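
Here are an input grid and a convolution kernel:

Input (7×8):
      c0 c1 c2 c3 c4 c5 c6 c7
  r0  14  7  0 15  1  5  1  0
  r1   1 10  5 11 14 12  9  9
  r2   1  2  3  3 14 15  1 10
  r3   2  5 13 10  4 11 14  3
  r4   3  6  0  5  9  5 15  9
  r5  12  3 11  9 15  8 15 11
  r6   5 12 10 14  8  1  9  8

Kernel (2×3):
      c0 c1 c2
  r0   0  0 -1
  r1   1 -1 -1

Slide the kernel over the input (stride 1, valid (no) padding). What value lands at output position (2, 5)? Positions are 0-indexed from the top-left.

The receptive field on the input at this output position is [15 1 10 / 11 14 3]. Elementwise product with the kernel and sum: 10·-1 + 11·1 + 14·-1 + 3·-1.

-16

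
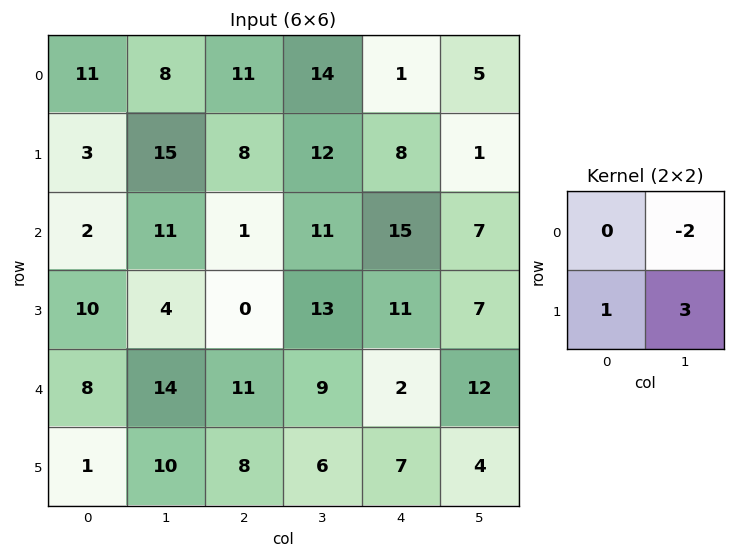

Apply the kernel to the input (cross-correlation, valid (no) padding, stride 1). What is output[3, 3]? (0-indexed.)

The receptive field on the input at this output position is [13 11 / 9 2]. Elementwise product with the kernel and sum: 11·-2 + 9·1 + 2·3.

-7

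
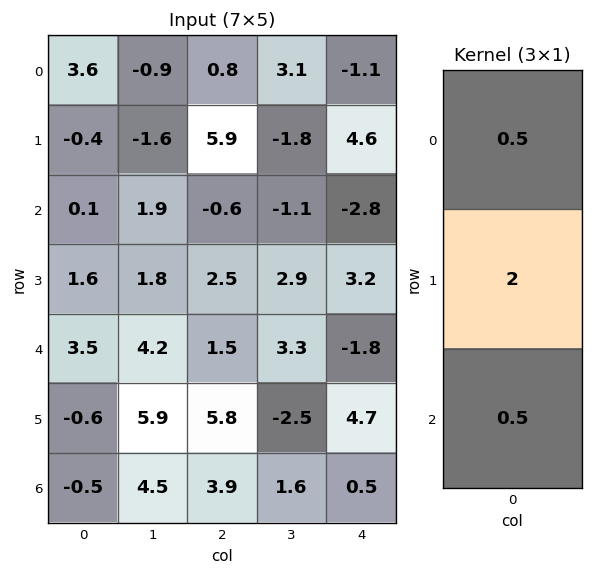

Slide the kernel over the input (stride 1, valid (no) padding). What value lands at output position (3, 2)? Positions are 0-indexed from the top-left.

7.15

The receptive field on the input at this output position is [2.5 / 1.5 / 5.8]. Elementwise product with the kernel and sum: 2.5·0.5 + 1.5·2 + 5.8·0.5.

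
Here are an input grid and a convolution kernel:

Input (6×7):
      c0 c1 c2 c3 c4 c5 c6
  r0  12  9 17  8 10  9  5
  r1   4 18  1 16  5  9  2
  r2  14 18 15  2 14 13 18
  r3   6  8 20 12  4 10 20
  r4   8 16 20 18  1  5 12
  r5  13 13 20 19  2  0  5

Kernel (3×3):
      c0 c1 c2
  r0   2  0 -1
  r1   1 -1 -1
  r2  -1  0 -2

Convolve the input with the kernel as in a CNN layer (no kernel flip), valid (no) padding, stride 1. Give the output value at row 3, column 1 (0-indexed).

-69

The receptive field on the input at this output position is [8 20 12 / 16 20 18 / 13 20 19]. Elementwise product with the kernel and sum: 8·2 + 12·-1 + 16·1 + 20·-1 + 18·-1 + 13·-1 + 19·-2.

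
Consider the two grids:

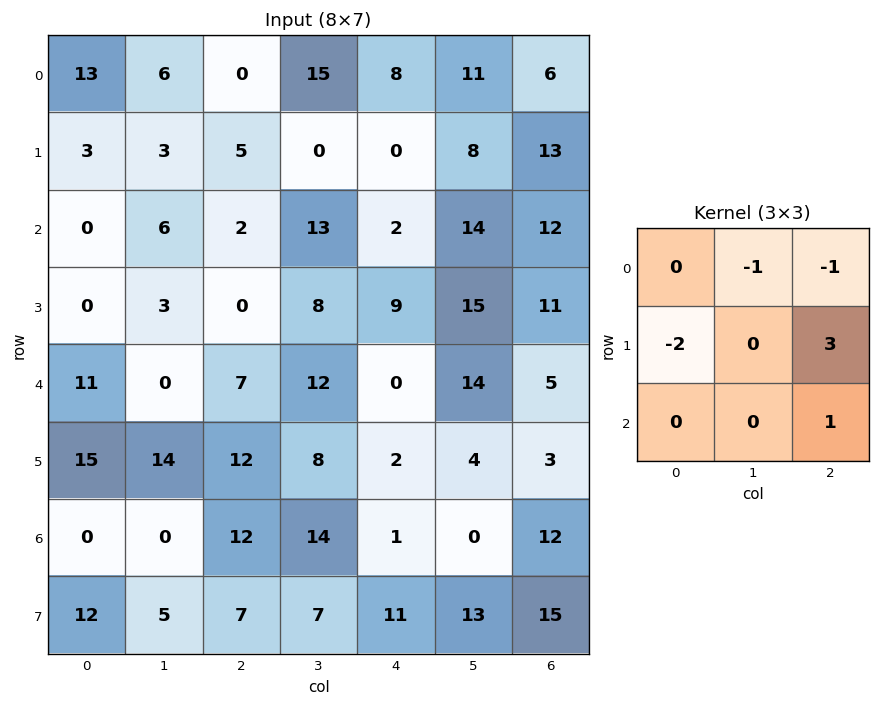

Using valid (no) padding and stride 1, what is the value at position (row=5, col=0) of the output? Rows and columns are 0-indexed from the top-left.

17

The receptive field on the input at this output position is [15 14 12 / 0 0 12 / 12 5 7]. Elementwise product with the kernel and sum: 14·-1 + 12·-1 + 0·-2 + 12·3 + 7·1.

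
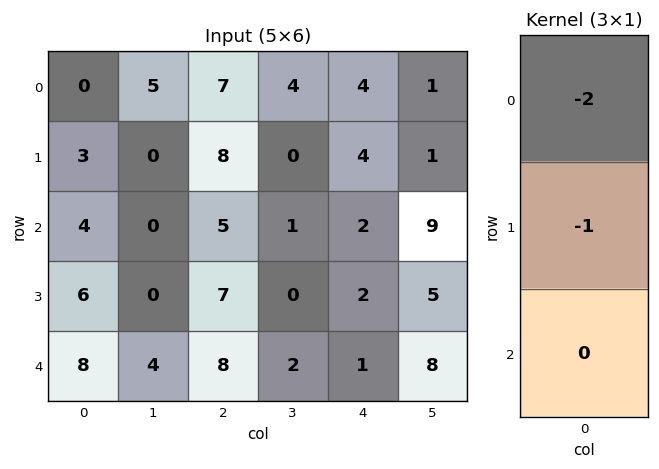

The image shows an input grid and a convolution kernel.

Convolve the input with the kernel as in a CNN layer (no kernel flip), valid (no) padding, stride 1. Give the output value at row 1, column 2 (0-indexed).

The receptive field on the input at this output position is [8 / 5 / 7]. Elementwise product with the kernel and sum: 8·-2 + 5·-1.

-21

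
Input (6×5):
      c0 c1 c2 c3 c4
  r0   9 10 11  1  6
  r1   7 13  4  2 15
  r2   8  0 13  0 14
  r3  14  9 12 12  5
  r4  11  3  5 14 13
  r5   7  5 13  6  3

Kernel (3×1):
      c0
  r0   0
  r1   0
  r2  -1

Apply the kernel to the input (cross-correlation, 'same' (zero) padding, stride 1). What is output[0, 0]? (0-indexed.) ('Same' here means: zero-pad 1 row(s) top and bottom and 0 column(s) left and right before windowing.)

The receptive field on the zero-padded input at this output position is [0 / 9 / 7]. Elementwise product with the kernel and sum: 7·-1.

-7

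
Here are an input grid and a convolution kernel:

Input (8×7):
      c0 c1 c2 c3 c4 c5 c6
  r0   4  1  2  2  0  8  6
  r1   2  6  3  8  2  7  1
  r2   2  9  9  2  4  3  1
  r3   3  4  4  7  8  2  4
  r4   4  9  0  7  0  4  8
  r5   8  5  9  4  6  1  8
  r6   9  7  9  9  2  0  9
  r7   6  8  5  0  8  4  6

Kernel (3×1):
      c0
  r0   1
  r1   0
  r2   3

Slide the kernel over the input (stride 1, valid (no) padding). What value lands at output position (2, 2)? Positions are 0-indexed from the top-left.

The receptive field on the input at this output position is [9 / 4 / 0]. Elementwise product with the kernel and sum: 9·1 + 0·3.

9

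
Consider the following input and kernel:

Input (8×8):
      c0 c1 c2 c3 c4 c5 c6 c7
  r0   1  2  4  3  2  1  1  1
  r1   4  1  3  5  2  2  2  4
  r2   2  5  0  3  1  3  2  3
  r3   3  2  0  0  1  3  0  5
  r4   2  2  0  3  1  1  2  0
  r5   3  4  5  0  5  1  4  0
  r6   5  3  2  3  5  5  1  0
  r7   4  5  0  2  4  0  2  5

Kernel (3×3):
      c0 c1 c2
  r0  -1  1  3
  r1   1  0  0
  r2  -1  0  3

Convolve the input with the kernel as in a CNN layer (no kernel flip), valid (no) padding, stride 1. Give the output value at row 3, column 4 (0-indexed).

10

The receptive field on the input at this output position is [1 3 0 / 1 1 2 / 5 1 4]. Elementwise product with the kernel and sum: 1·-1 + 3·1 + 0·3 + 1·1 + 5·-1 + 4·3.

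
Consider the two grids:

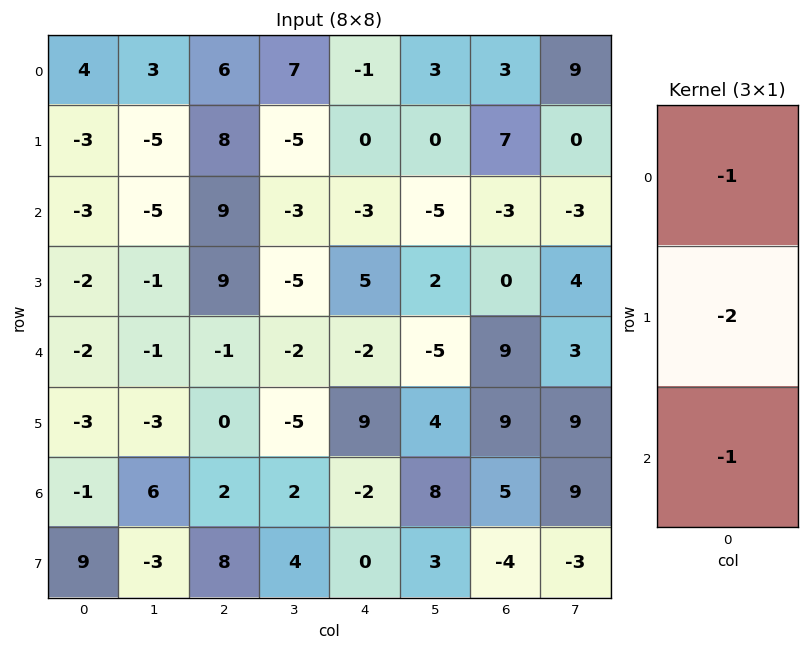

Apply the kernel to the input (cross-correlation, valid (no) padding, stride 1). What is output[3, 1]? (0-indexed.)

6

The receptive field on the input at this output position is [-1 / -1 / -3]. Elementwise product with the kernel and sum: -1·-1 + -1·-2 + -3·-1.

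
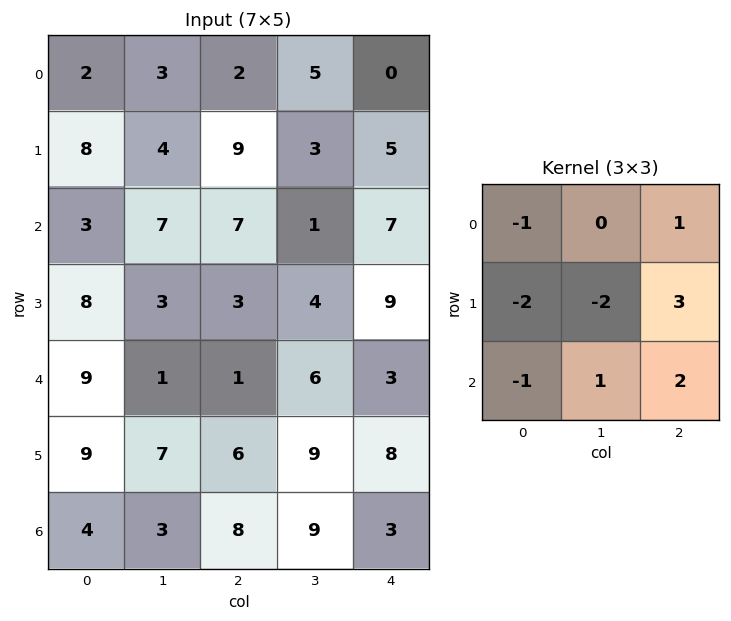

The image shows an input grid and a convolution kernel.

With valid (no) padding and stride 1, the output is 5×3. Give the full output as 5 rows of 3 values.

Output[0,0]: The receptive field on the input at this output position is [2 3 2 / 8 4 9 / 3 7 7]. Elementwise product with the kernel and sum: 2·-1 + 2·1 + 8·-2 + 4·-2 + 9·3 + 3·-1 + 7·1 + 7·2.
Output[0,1]: The receptive field on the input at this output position is [3 2 5 / 4 9 3 / 7 7 1]. Elementwise product with the kernel and sum: 3·-1 + 5·1 + 4·-2 + 9·-2 + 3·3 + 7·-1 + 7·1 + 1·2.

21 -13 -3
3 -18 20
-15 6 24
-12 32 20
-7 29 3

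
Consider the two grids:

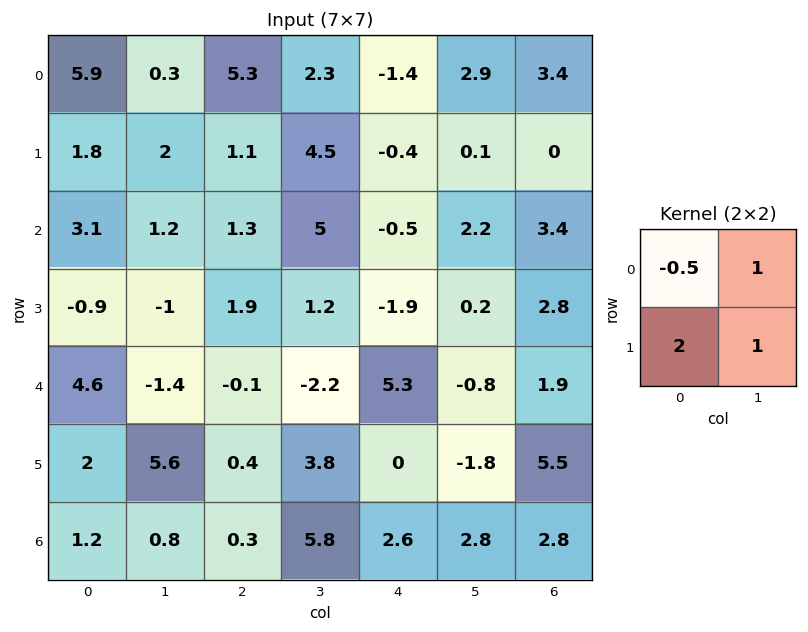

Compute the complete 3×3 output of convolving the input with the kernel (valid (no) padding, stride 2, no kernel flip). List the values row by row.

2.95 6.35 2.9
-3.15 9.35 -1.15
5.9 2.45 -5.25

Output[0,0]: The receptive field on the input at this output position is [5.9 0.3 / 1.8 2]. Elementwise product with the kernel and sum: 5.9·-0.5 + 0.3·1 + 1.8·2 + 2·1.
Output[0,1]: The receptive field on the input at this output position is [5.3 2.3 / 1.1 4.5]. Elementwise product with the kernel and sum: 5.3·-0.5 + 2.3·1 + 1.1·2 + 4.5·1.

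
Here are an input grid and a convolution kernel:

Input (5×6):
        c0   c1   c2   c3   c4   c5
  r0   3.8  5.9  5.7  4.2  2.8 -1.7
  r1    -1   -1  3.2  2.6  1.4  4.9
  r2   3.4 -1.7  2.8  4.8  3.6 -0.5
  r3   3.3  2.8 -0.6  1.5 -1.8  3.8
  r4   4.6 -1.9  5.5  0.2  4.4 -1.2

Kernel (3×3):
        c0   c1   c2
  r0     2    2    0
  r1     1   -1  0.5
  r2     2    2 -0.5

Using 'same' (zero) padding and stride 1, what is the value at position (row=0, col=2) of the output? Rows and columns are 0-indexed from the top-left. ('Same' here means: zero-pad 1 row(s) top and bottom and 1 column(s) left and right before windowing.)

The receptive field on the zero-padded input at this output position is [0 0 0 / 5.9 5.7 4.2 / -1 3.2 2.6]. Elementwise product with the kernel and sum: 0·2 + 0·2 + 5.9·1 + 5.7·-1 + 4.2·0.5 + -1·2 + 3.2·2 + 2.6·-0.5.

5.4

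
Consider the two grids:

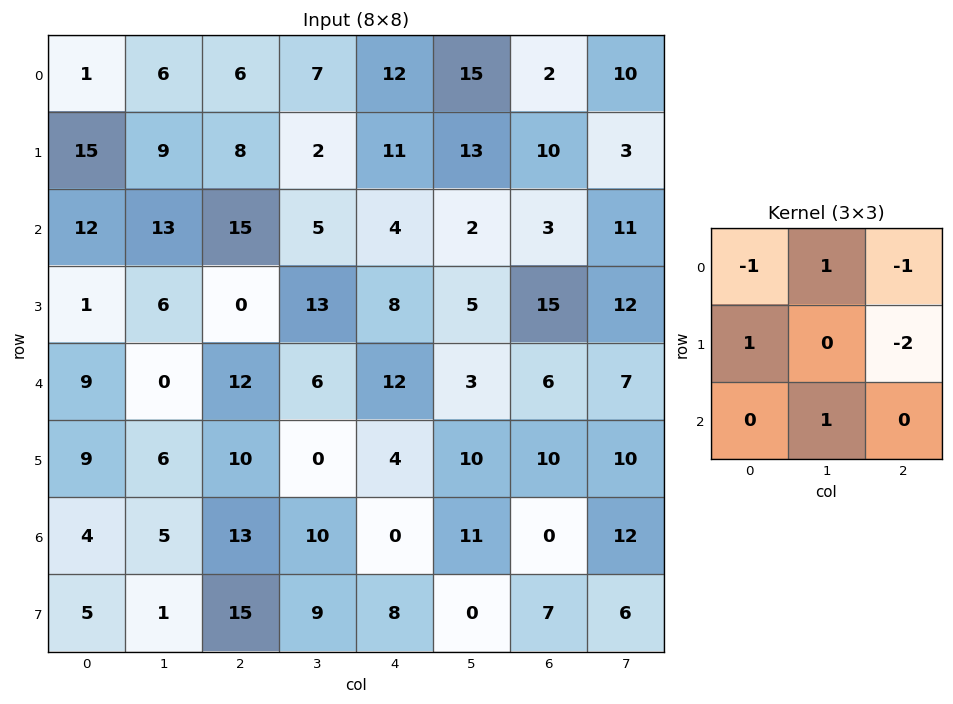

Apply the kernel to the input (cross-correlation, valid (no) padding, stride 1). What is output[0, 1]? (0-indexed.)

13

The receptive field on the input at this output position is [6 6 7 / 9 8 2 / 13 15 5]. Elementwise product with the kernel and sum: 6·-1 + 6·1 + 7·-1 + 9·1 + 2·-2 + 15·1.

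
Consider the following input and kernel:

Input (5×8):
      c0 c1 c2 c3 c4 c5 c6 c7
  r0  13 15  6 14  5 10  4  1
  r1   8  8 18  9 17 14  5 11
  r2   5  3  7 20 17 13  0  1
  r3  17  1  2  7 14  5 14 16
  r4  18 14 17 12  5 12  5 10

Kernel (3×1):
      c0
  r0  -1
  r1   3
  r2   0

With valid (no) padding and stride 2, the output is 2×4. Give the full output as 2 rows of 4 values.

Output[0,0]: The receptive field on the input at this output position is [13 / 8 / 5]. Elementwise product with the kernel and sum: 13·-1 + 8·3.

11 48 46 11
46 -1 25 42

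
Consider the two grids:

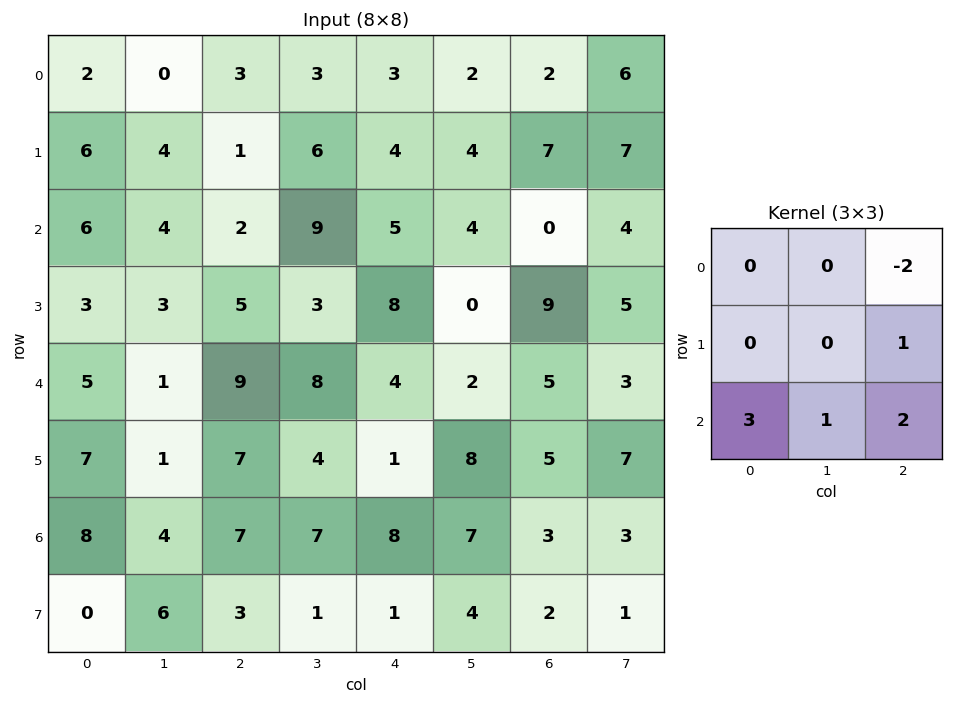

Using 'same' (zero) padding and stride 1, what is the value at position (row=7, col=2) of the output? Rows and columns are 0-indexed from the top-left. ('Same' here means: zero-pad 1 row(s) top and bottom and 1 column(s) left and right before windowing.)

The receptive field on the zero-padded input at this output position is [4 7 7 / 6 3 1 / 0 0 0]. Elementwise product with the kernel and sum: 7·-2 + 1·1 + 0·3 + 0·1 + 0·2.

-13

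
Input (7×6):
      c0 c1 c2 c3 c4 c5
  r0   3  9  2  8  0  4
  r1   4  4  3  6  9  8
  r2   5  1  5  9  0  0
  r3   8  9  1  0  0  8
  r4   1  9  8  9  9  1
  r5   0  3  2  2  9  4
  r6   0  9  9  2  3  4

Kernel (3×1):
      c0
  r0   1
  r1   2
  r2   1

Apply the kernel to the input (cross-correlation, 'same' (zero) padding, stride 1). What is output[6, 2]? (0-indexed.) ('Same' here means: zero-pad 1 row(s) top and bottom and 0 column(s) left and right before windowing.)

The receptive field on the zero-padded input at this output position is [2 / 9 / 0]. Elementwise product with the kernel and sum: 2·1 + 9·2 + 0·1.

20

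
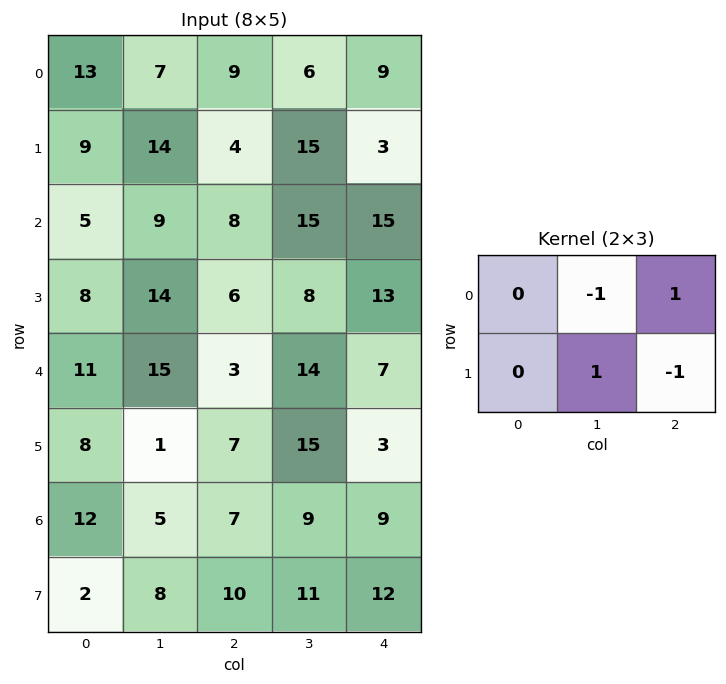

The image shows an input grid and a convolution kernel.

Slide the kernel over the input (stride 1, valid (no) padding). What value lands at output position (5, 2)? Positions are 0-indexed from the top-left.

The receptive field on the input at this output position is [7 15 3 / 7 9 9]. Elementwise product with the kernel and sum: 15·-1 + 3·1 + 9·1 + 9·-1.

-12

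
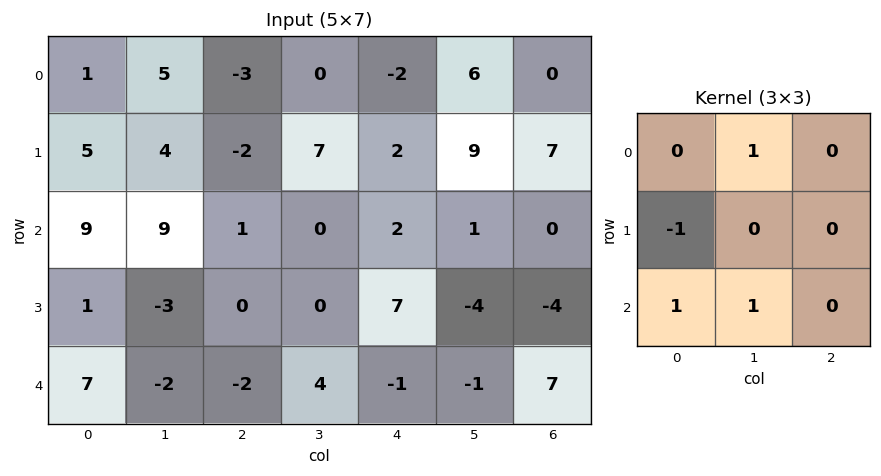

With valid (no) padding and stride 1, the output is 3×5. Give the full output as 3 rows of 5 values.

Output[0,0]: The receptive field on the input at this output position is [1 5 -3 / 5 4 -2 / 9 9 1]. Elementwise product with the kernel and sum: 5·1 + 5·-1 + 9·1 + 9·1.
Output[0,1]: The receptive field on the input at this output position is [5 -3 0 / 4 -2 7 / 9 1 0]. Elementwise product with the kernel and sum: -3·1 + 4·-1 + 9·1 + 1·1.

18 3 3 -7 7
-7 -14 6 9 10
13 0 2 5 -8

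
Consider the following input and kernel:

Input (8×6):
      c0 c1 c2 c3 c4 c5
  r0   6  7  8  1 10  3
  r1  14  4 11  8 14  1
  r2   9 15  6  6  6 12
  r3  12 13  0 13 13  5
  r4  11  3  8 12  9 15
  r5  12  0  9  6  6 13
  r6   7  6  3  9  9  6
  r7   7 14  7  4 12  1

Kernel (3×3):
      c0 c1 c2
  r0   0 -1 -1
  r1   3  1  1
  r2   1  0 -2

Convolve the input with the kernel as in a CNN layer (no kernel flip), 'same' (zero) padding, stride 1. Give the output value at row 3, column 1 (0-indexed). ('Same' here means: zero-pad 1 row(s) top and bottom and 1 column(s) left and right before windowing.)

23

The receptive field on the zero-padded input at this output position is [9 15 6 / 12 13 0 / 11 3 8]. Elementwise product with the kernel and sum: 15·-1 + 6·-1 + 12·3 + 13·1 + 0·1 + 11·1 + 8·-2.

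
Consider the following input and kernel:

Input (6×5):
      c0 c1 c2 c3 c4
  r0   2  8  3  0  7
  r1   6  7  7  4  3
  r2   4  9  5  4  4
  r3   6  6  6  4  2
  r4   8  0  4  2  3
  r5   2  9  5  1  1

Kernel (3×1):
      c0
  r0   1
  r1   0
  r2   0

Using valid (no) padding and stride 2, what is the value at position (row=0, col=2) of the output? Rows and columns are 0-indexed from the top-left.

7

The receptive field on the input at this output position is [7 / 3 / 4]. Elementwise product with the kernel and sum: 7·1.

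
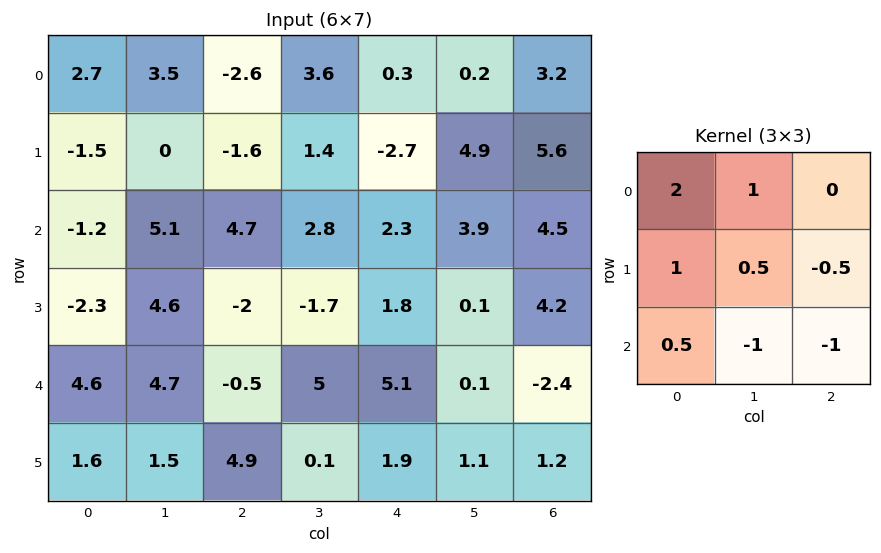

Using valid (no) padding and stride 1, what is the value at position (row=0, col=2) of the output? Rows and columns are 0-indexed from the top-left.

-3.9

The receptive field on the input at this output position is [-2.6 3.6 0.3 / -1.6 1.4 -2.7 / 4.7 2.8 2.3]. Elementwise product with the kernel and sum: -2.6·2 + 3.6·1 + -1.6·1 + 1.4·0.5 + -2.7·-0.5 + 4.7·0.5 + 2.8·-1 + 2.3·-1.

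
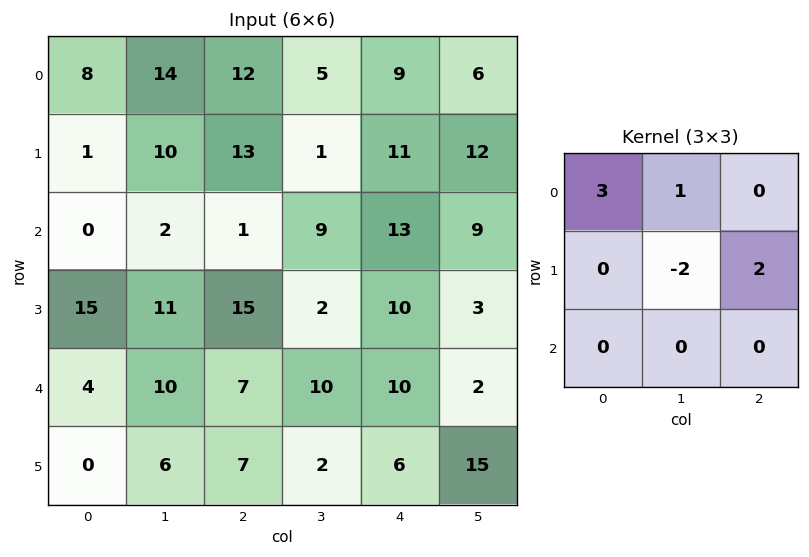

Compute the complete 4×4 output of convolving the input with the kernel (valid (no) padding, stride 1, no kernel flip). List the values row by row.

Output[0,0]: The receptive field on the input at this output position is [8 14 12 / 1 10 13 / 0 2 1]. Elementwise product with the kernel and sum: 8·3 + 14·1 + 10·-2 + 13·2.
Output[0,1]: The receptive field on the input at this output position is [14 12 5 / 10 13 1 / 2 1 9]. Elementwise product with the kernel and sum: 14·3 + 12·1 + 13·-2 + 1·2.

44 30 61 26
11 59 48 6
10 -19 28 26
50 54 47 0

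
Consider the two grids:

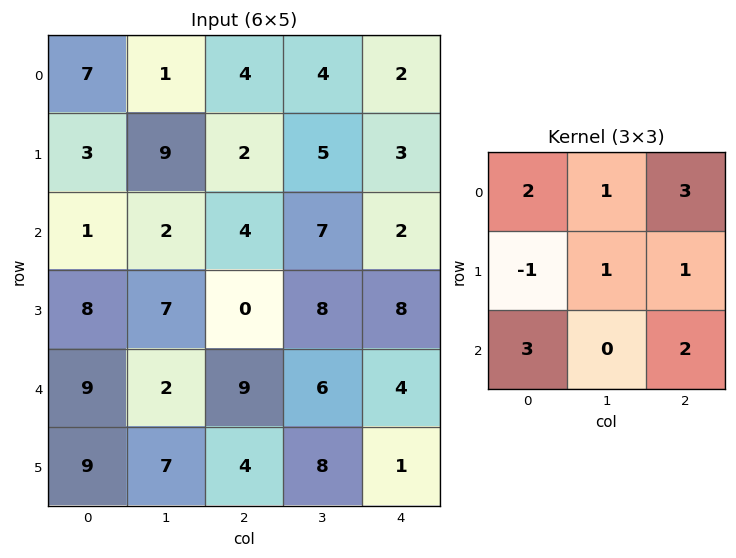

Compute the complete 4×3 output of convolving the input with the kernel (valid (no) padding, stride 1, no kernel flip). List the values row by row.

Output[0,0]: The receptive field on the input at this output position is [7 1 4 / 3 9 2 / 1 2 4]. Elementwise product with the kernel and sum: 7·2 + 1·1 + 4·3 + 3·-1 + 9·1 + 2·1 + 1·3 + 4·2.
Output[0,1]: The receptive field on the input at this output position is [1 4 4 / 9 2 5 / 2 4 7]. Elementwise product with the kernel and sum: 1·2 + 4·1 + 4·3 + 9·-1 + 2·1 + 5·1 + 2·3 + 7·2.

46 36 40
50 81 39
60 48 72
60 88 47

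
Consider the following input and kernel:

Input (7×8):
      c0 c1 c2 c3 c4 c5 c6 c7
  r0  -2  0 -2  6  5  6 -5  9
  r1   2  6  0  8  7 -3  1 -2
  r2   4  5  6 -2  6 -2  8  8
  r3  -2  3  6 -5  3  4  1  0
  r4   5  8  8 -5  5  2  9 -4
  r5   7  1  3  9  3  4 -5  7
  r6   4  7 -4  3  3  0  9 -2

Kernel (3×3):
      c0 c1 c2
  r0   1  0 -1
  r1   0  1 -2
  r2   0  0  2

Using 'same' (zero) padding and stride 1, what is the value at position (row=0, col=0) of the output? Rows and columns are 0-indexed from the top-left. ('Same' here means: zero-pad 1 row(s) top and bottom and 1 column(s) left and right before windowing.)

10

The receptive field on the zero-padded input at this output position is [0 0 0 / 0 -2 0 / 0 2 6]. Elementwise product with the kernel and sum: 0·1 + 0·-1 + -2·1 + 0·-2 + 6·2.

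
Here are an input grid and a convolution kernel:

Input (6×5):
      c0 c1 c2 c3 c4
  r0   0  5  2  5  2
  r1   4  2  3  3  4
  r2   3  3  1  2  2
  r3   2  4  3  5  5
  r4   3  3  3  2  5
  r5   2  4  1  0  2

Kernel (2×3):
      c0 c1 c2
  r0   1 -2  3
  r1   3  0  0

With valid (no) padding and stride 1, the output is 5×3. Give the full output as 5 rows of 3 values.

8 22 7
18 14 12
6 19 12
12 22 17
12 15 17

Output[0,0]: The receptive field on the input at this output position is [0 5 2 / 4 2 3]. Elementwise product with the kernel and sum: 0·1 + 5·-2 + 2·3 + 4·3.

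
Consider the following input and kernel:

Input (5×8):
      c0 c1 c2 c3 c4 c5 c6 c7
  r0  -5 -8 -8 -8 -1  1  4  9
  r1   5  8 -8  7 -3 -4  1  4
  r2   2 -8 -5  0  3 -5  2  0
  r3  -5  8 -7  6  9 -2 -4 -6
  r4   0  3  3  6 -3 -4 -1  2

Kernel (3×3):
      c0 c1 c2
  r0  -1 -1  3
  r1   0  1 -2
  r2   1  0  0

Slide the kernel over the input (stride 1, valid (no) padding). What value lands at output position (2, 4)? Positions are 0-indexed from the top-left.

11

The receptive field on the input at this output position is [3 -5 2 / 9 -2 -4 / -3 -4 -1]. Elementwise product with the kernel and sum: 3·-1 + -5·-1 + 2·3 + -2·1 + -4·-2 + -3·1.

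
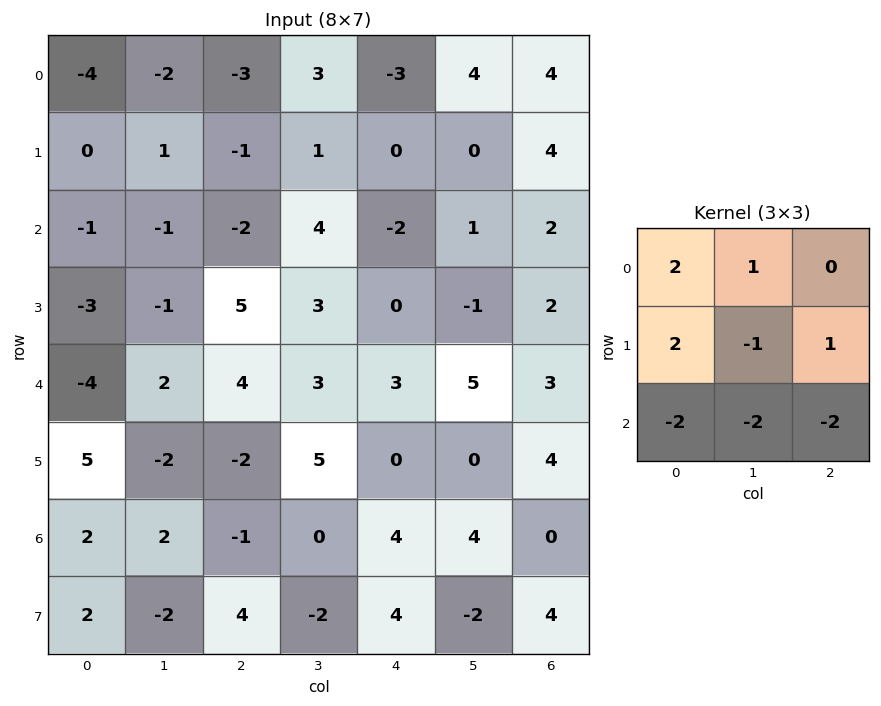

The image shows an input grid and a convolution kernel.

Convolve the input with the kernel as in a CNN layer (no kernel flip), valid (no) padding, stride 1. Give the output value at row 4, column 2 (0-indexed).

The receptive field on the input at this output position is [4 3 3 / -2 5 0 / -1 0 4]. Elementwise product with the kernel and sum: 4·2 + 3·1 + -2·2 + 5·-1 + 0·1 + -1·-2 + 0·-2 + 4·-2.

-4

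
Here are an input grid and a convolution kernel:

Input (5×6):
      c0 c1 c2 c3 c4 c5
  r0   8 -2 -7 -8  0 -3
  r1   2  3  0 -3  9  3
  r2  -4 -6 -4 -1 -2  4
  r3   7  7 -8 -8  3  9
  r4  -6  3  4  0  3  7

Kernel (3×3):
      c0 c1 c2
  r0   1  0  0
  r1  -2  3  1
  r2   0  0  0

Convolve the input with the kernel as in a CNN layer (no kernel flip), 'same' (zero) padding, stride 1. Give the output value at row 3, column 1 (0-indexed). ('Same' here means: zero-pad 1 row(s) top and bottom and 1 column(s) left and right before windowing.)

The receptive field on the zero-padded input at this output position is [-4 -6 -4 / 7 7 -8 / -6 3 4]. Elementwise product with the kernel and sum: -4·1 + 7·-2 + 7·3 + -8·1.

-5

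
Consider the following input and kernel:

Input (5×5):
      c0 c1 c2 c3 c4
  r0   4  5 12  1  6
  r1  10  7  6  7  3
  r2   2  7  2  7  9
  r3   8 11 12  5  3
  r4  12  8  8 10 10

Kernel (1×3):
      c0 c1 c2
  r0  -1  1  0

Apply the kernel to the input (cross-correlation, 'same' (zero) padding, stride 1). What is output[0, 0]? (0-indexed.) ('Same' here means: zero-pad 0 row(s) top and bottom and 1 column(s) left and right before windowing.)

4

The receptive field on the zero-padded input at this output position is [0 4 5]. Elementwise product with the kernel and sum: 0·-1 + 4·1.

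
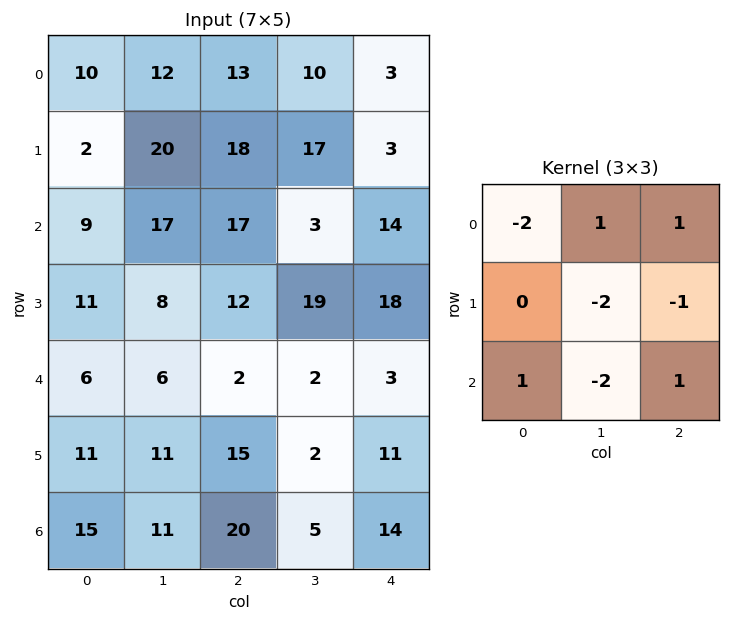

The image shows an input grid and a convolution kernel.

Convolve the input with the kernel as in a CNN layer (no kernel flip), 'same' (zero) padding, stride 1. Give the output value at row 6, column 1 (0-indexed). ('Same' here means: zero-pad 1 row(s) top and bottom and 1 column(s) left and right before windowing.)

-38

The receptive field on the zero-padded input at this output position is [11 11 15 / 15 11 20 / 0 0 0]. Elementwise product with the kernel and sum: 11·-2 + 11·1 + 15·1 + 11·-2 + 20·-1 + 0·1 + 0·-2 + 0·1.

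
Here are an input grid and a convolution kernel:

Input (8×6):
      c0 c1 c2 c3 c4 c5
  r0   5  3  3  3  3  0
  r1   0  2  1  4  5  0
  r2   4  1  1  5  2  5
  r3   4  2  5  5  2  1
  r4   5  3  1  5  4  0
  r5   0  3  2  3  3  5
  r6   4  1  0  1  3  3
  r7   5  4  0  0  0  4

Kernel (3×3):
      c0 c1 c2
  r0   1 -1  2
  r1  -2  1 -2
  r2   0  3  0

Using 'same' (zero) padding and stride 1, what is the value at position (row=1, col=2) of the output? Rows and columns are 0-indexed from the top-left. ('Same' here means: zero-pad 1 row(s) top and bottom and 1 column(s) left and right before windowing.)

-2

The receptive field on the zero-padded input at this output position is [3 3 3 / 2 1 4 / 1 1 5]. Elementwise product with the kernel and sum: 3·1 + 3·-1 + 3·2 + 2·-2 + 1·1 + 4·-2 + 1·3.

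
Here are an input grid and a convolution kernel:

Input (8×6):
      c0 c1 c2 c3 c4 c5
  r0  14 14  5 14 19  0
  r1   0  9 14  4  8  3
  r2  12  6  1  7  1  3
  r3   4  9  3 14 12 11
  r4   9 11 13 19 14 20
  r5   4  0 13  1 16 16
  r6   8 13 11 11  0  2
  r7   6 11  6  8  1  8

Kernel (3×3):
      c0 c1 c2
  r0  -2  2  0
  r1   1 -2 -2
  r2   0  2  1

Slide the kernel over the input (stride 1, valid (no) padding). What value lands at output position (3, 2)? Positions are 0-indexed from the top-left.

The receptive field on the input at this output position is [3 14 12 / 13 19 14 / 13 1 16]. Elementwise product with the kernel and sum: 3·-2 + 14·2 + 13·1 + 19·-2 + 14·-2 + 1·2 + 16·1.

-13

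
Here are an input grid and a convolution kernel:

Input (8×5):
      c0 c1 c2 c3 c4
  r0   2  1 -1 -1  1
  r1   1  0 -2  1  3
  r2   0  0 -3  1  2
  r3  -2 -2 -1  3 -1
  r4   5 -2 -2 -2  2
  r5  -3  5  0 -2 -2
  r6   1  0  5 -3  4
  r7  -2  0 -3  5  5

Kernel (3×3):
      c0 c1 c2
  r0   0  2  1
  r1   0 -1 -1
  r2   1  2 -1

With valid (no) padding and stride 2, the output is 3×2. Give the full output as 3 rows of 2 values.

6 -8
3 -6
-15 -3

Output[0,0]: The receptive field on the input at this output position is [2 1 -1 / 1 0 -2 / 0 0 -3]. Elementwise product with the kernel and sum: 1·2 + -1·1 + 0·-1 + -2·-1 + 0·1 + 0·2 + -3·-1.
Output[0,1]: The receptive field on the input at this output position is [-1 -1 1 / -2 1 3 / -3 1 2]. Elementwise product with the kernel and sum: -1·2 + 1·1 + 1·-1 + 3·-1 + -3·1 + 1·2 + 2·-1.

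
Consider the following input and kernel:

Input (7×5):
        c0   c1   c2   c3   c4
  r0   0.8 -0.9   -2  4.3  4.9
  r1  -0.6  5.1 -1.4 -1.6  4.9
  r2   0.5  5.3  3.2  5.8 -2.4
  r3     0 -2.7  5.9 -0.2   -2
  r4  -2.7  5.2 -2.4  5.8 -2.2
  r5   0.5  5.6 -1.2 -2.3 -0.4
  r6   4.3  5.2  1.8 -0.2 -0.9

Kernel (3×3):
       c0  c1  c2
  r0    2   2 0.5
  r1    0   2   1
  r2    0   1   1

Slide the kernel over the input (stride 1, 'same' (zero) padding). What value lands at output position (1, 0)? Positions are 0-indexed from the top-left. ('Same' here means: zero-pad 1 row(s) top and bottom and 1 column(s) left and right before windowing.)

10.85

The receptive field on the zero-padded input at this output position is [0 0.8 -0.9 / 0 -0.6 5.1 / 0 0.5 5.3]. Elementwise product with the kernel and sum: 0·2 + 0.8·2 + -0.9·0.5 + -0.6·2 + 5.1·1 + 0.5·1 + 5.3·1.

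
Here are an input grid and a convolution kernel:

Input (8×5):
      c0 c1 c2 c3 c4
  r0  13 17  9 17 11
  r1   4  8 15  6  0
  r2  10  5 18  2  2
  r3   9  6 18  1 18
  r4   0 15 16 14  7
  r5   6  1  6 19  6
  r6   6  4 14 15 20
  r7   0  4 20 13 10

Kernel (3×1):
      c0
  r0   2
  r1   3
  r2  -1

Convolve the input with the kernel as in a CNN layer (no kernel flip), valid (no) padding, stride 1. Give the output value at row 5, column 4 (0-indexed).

62

The receptive field on the input at this output position is [6 / 20 / 10]. Elementwise product with the kernel and sum: 6·2 + 20·3 + 10·-1.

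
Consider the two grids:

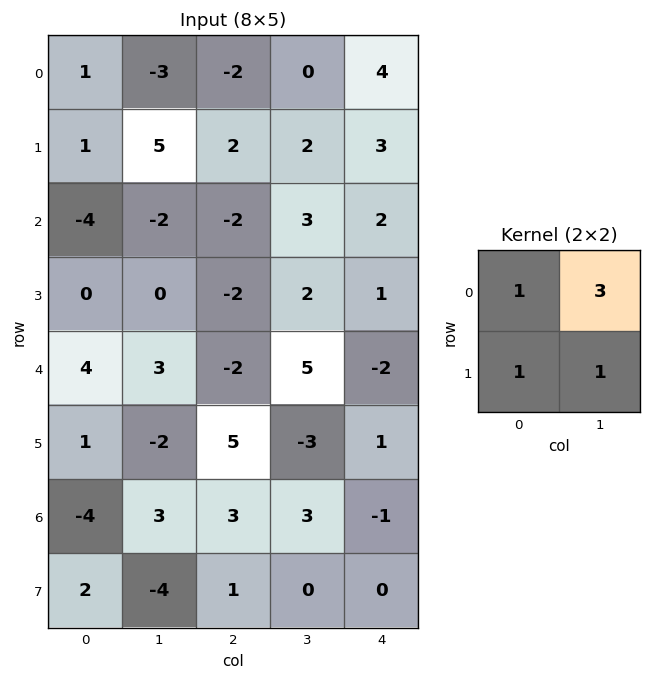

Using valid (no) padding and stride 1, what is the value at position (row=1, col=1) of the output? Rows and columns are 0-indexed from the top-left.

The receptive field on the input at this output position is [5 2 / -2 -2]. Elementwise product with the kernel and sum: 5·1 + 2·3 + -2·1 + -2·1.

7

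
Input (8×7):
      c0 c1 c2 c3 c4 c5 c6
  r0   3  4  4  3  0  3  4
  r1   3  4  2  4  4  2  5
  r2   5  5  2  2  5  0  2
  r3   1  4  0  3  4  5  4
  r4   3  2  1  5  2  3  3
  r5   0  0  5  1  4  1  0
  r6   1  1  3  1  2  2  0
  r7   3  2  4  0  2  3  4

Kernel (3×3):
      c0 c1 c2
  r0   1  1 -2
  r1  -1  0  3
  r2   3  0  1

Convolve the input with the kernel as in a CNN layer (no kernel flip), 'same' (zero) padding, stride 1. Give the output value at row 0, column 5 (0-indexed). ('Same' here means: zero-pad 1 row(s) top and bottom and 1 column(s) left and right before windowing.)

The receptive field on the zero-padded input at this output position is [0 0 0 / 0 3 4 / 4 2 5]. Elementwise product with the kernel and sum: 0·1 + 0·1 + 0·-2 + 0·-1 + 4·3 + 4·3 + 5·1.

29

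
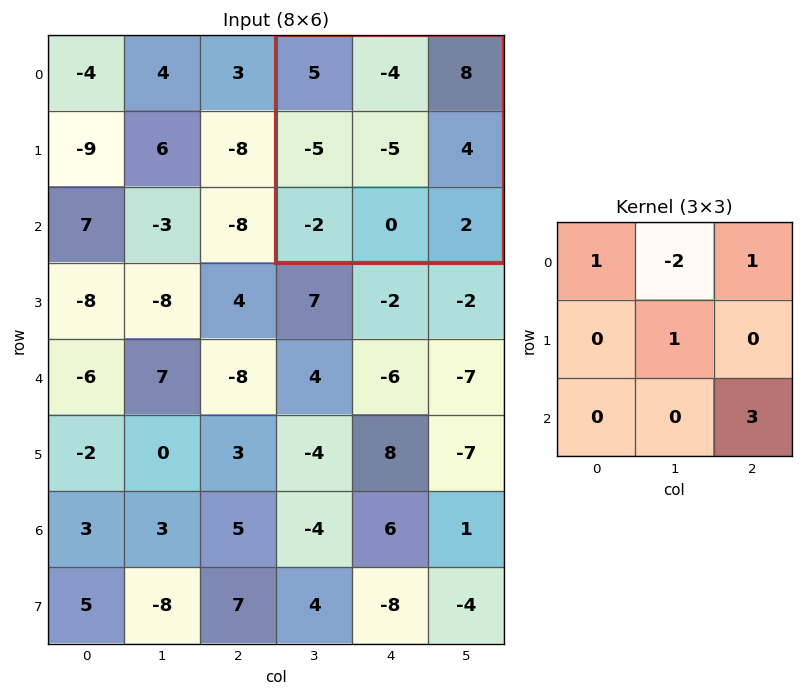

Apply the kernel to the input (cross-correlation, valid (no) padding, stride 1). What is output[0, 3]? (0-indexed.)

The receptive field on the input at this output position is [5 -4 8 / -5 -5 4 / -2 0 2]. Elementwise product with the kernel and sum: 5·1 + -4·-2 + 8·1 + -5·1 + 2·3.

22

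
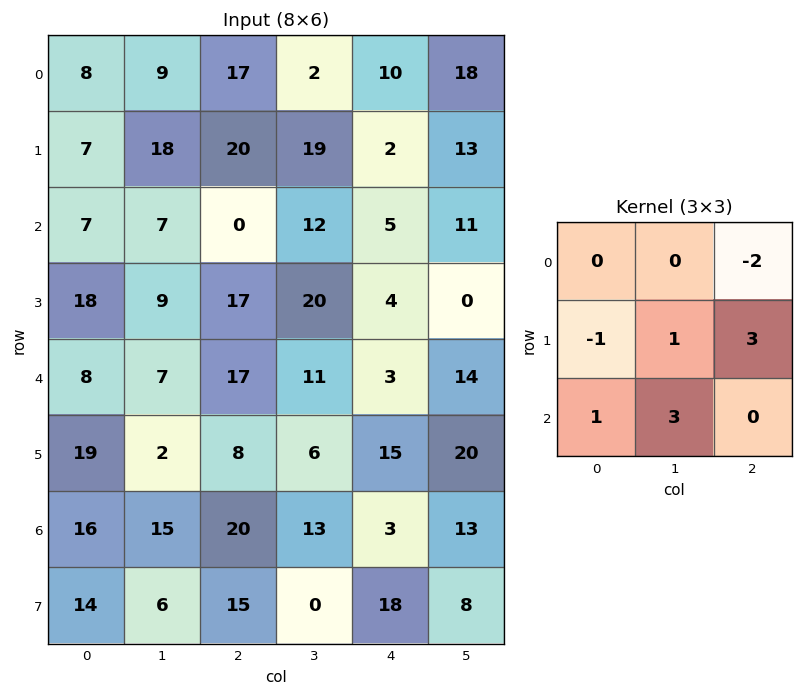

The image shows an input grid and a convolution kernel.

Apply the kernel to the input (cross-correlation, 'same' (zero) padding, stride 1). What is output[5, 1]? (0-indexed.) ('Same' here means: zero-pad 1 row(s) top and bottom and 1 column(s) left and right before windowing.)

The receptive field on the zero-padded input at this output position is [8 7 17 / 19 2 8 / 16 15 20]. Elementwise product with the kernel and sum: 17·-2 + 19·-1 + 2·1 + 8·3 + 16·1 + 15·3.

34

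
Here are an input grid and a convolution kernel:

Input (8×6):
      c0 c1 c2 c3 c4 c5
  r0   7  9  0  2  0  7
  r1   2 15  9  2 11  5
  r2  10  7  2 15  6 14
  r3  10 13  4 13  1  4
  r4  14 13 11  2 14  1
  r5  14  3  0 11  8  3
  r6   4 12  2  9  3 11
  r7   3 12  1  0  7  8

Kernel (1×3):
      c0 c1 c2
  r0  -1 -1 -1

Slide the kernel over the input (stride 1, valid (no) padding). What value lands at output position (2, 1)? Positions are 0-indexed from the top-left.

-24

The receptive field on the input at this output position is [7 2 15]. Elementwise product with the kernel and sum: 7·-1 + 2·-1 + 15·-1.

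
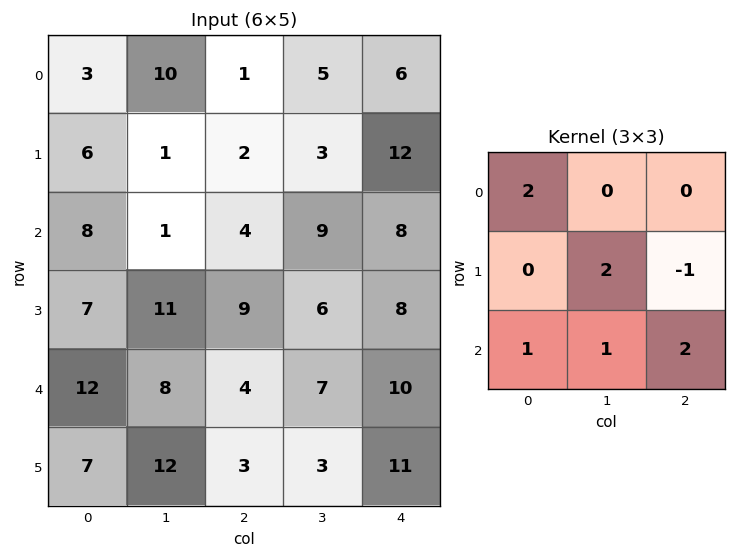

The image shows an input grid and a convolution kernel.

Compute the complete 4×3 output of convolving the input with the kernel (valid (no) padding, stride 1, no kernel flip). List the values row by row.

23 44 25
46 33 45
57 40 43
51 44 50

Output[0,0]: The receptive field on the input at this output position is [3 10 1 / 6 1 2 / 8 1 4]. Elementwise product with the kernel and sum: 3·2 + 1·2 + 2·-1 + 8·1 + 1·1 + 4·2.
Output[0,1]: The receptive field on the input at this output position is [10 1 5 / 1 2 3 / 1 4 9]. Elementwise product with the kernel and sum: 10·2 + 2·2 + 3·-1 + 1·1 + 4·1 + 9·2.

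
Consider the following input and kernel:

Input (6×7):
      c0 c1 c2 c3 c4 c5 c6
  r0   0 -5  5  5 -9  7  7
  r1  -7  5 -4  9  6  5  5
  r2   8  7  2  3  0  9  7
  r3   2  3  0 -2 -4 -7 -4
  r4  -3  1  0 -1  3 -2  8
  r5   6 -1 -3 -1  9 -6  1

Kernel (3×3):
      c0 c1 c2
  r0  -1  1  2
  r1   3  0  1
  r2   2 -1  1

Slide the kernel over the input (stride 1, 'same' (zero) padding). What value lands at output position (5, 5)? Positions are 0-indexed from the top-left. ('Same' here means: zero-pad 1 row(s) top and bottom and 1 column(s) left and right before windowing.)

39

The receptive field on the zero-padded input at this output position is [3 -2 8 / 9 -6 1 / 0 0 0]. Elementwise product with the kernel and sum: 3·-1 + -2·1 + 8·2 + 9·3 + 1·1 + 0·2 + 0·-1 + 0·1.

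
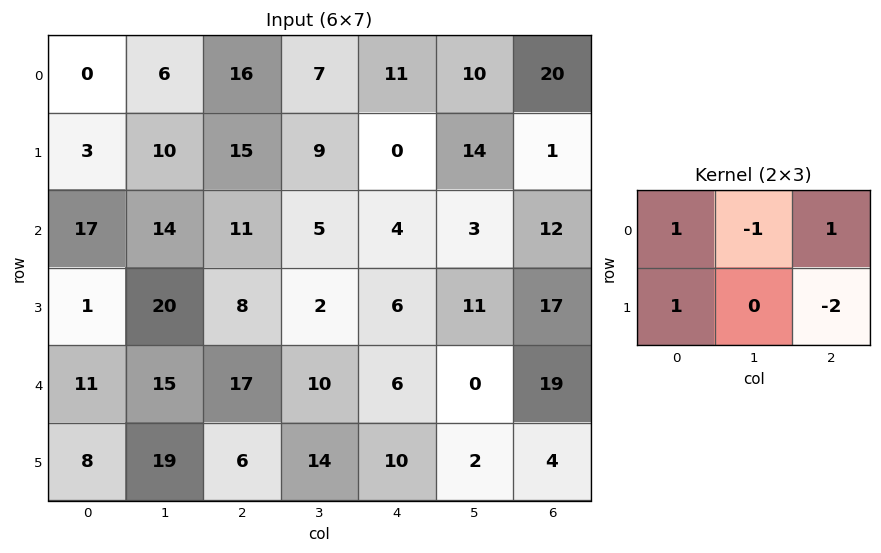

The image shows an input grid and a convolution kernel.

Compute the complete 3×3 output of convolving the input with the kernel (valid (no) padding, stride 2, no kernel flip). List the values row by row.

-17 35 19
-1 6 -15
9 -1 27

Output[0,0]: The receptive field on the input at this output position is [0 6 16 / 3 10 15]. Elementwise product with the kernel and sum: 0·1 + 6·-1 + 16·1 + 3·1 + 15·-2.
Output[0,1]: The receptive field on the input at this output position is [16 7 11 / 15 9 0]. Elementwise product with the kernel and sum: 16·1 + 7·-1 + 11·1 + 15·1 + 0·-2.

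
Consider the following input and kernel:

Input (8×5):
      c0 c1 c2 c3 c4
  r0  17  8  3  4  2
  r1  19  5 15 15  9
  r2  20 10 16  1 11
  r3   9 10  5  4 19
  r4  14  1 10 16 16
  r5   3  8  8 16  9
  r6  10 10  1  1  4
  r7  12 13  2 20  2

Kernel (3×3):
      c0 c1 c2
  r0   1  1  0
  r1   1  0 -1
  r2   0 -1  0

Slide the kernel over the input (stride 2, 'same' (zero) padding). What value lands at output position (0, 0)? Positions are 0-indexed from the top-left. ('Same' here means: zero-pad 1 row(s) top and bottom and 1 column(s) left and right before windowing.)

The receptive field on the zero-padded input at this output position is [0 0 0 / 0 17 8 / 0 19 5]. Elementwise product with the kernel and sum: 0·1 + 0·1 + 0·1 + 8·-1 + 19·-1.

-27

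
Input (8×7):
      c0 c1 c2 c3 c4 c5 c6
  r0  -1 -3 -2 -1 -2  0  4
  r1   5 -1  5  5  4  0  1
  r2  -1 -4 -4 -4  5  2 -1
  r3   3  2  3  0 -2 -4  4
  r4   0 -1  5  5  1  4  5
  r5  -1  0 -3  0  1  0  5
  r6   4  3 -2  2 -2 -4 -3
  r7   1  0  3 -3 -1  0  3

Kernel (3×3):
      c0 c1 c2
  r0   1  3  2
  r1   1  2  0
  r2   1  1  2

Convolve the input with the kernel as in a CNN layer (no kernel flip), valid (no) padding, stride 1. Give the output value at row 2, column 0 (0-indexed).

The receptive field on the input at this output position is [-1 -4 -4 / 3 2 3 / 0 -1 5]. Elementwise product with the kernel and sum: -1·1 + -4·3 + -4·2 + 3·1 + 2·2 + 0·1 + -1·1 + 5·2.

-5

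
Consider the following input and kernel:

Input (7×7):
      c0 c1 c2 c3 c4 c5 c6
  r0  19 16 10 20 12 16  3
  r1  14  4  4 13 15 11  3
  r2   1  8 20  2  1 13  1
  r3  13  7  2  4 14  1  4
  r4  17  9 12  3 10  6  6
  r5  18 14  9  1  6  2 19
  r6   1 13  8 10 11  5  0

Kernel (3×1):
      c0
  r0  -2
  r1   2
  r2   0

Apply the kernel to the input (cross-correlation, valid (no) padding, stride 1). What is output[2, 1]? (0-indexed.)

The receptive field on the input at this output position is [8 / 7 / 9]. Elementwise product with the kernel and sum: 8·-2 + 7·2.

-2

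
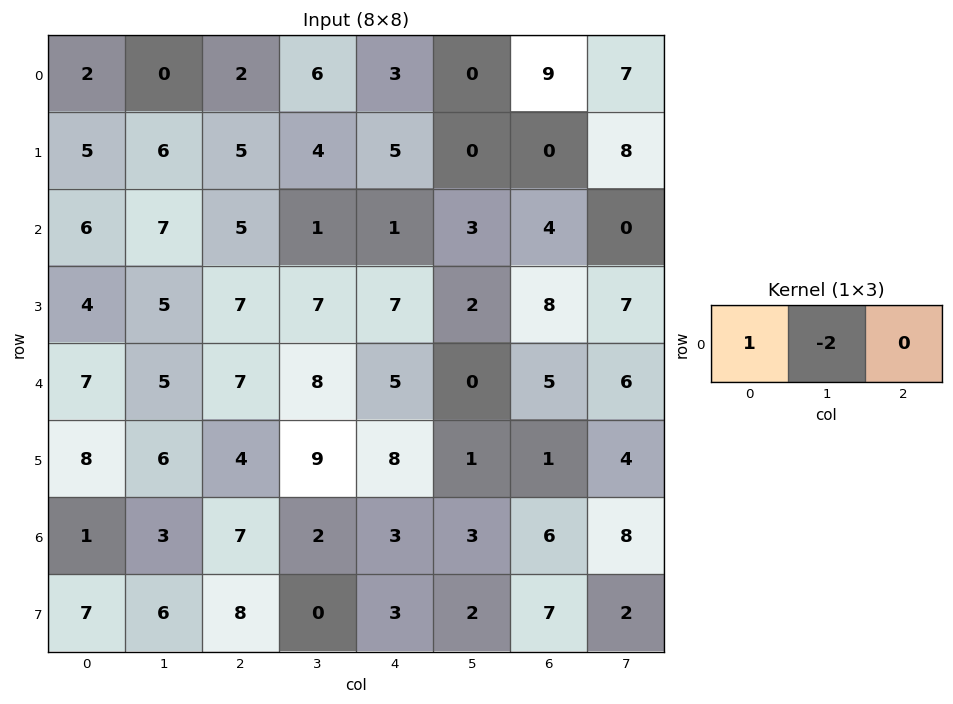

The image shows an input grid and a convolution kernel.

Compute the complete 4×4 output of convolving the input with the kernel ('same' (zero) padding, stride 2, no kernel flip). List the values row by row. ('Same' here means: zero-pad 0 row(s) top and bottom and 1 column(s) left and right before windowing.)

Output[0,0]: The receptive field on the zero-padded input at this output position is [0 2 0]. Elementwise product with the kernel and sum: 0·1 + 2·-2.

-4 -4 0 -18
-12 -3 -1 -5
-14 -9 -2 -10
-2 -11 -4 -9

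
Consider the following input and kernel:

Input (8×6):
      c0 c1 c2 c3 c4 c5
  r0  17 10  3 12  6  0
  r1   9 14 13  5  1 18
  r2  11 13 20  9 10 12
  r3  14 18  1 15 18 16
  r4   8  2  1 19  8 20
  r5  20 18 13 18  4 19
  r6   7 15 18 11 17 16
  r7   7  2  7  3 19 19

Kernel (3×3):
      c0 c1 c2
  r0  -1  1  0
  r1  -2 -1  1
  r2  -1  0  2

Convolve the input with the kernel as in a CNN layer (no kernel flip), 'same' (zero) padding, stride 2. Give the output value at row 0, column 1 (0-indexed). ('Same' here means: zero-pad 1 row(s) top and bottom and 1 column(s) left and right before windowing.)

-15

The receptive field on the zero-padded input at this output position is [0 0 0 / 10 3 12 / 14 13 5]. Elementwise product with the kernel and sum: 0·-1 + 0·1 + 10·-2 + 3·-1 + 12·1 + 14·-1 + 5·2.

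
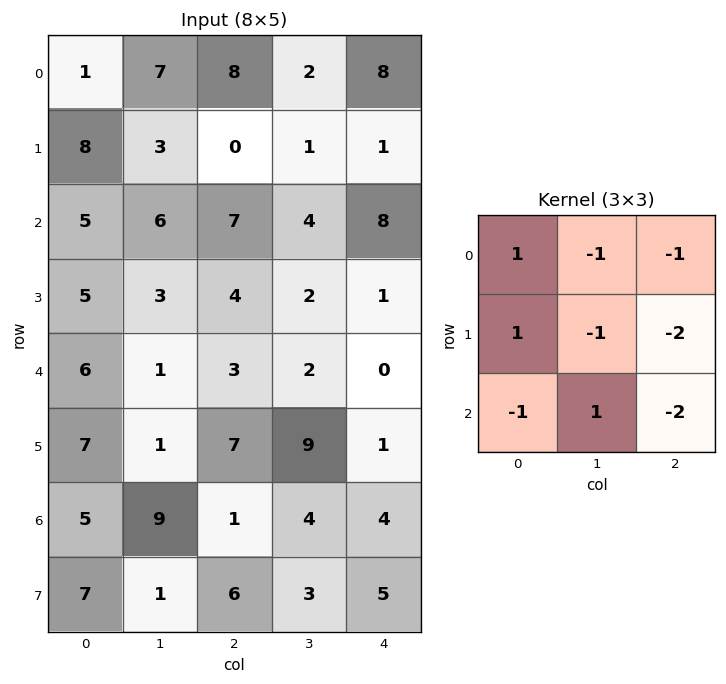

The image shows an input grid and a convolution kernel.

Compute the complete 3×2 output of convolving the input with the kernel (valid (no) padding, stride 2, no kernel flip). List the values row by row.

Output[0,0]: The receptive field on the input at this output position is [1 7 8 / 8 3 0 / 5 6 7]. Elementwise product with the kernel and sum: 1·1 + 7·-1 + 8·-1 + 8·1 + 3·-1 + 0·-2 + 5·-1 + 6·1 + 7·-2.

-22 -24
-25 -6
-4 -8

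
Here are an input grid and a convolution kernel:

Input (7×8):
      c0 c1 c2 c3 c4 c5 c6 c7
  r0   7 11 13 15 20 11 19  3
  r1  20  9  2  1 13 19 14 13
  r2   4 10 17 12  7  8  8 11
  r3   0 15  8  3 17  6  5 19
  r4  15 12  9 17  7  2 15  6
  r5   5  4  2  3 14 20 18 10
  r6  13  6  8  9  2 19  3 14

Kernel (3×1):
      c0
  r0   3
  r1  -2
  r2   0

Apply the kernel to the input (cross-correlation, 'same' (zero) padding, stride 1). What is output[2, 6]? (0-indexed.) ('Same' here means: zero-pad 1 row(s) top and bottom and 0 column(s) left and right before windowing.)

26

The receptive field on the zero-padded input at this output position is [14 / 8 / 5]. Elementwise product with the kernel and sum: 14·3 + 8·-2.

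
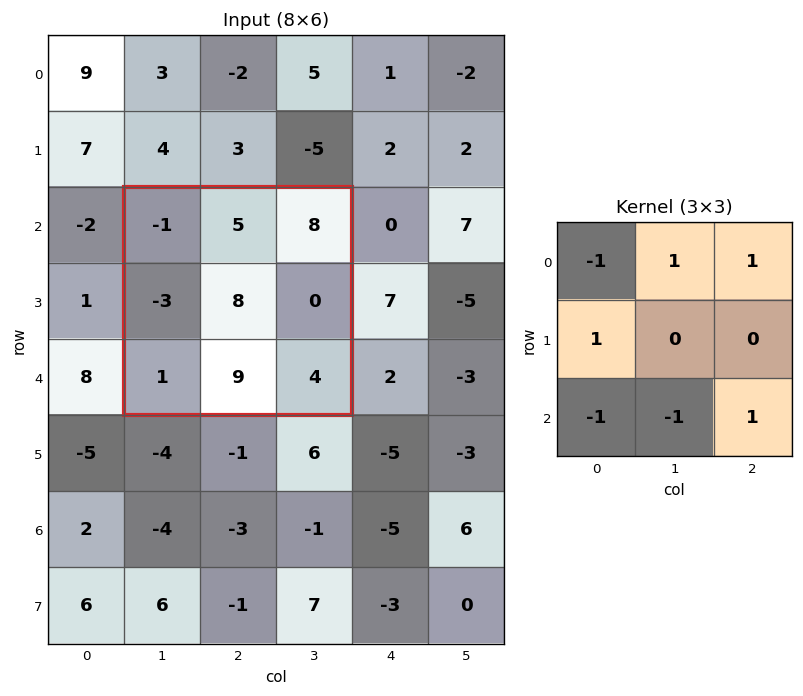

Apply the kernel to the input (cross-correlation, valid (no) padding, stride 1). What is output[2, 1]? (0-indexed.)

5

The receptive field on the input at this output position is [-1 5 8 / -3 8 0 / 1 9 4]. Elementwise product with the kernel and sum: -1·-1 + 5·1 + 8·1 + -3·1 + 1·-1 + 9·-1 + 4·1.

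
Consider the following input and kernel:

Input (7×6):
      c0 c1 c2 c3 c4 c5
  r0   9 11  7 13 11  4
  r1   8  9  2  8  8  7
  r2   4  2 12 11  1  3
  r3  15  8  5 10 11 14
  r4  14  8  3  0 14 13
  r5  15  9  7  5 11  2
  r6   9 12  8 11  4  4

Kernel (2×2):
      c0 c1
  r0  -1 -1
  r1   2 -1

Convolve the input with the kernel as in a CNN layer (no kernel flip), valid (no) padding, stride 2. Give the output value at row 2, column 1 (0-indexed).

6

The receptive field on the input at this output position is [3 0 / 7 5]. Elementwise product with the kernel and sum: 3·-1 + 0·-1 + 7·2 + 5·-1.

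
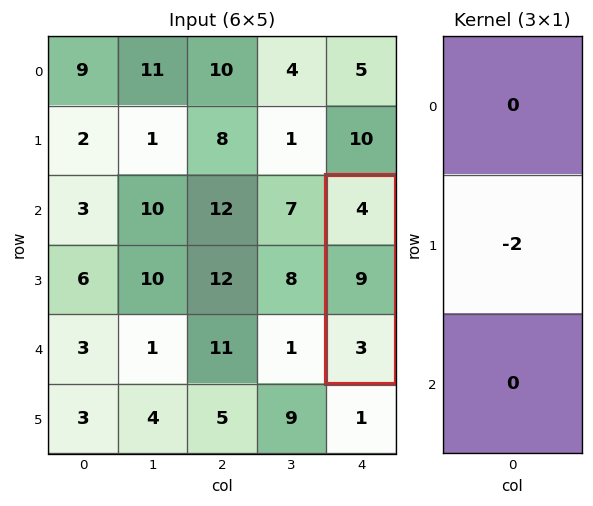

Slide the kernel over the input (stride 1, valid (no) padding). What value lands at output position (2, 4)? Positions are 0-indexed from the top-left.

-18

The receptive field on the input at this output position is [4 / 9 / 3]. Elementwise product with the kernel and sum: 9·-2.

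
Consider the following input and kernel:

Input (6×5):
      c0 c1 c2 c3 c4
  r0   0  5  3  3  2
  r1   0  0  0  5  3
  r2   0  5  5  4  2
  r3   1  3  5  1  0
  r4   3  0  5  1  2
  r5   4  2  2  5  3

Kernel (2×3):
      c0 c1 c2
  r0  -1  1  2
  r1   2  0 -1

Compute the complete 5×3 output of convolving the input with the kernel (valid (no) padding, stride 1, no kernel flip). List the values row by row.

Output[0,0]: The receptive field on the input at this output position is [0 5 3 / 0 0 0]. Elementwise product with the kernel and sum: 0·-1 + 5·1 + 3·2 + 0·2 + 0·-1.
Output[0,1]: The receptive field on the input at this output position is [5 3 3 / 0 0 5]. Elementwise product with the kernel and sum: 5·-1 + 3·1 + 3·2 + 0·2 + 5·-1.

11 -1 1
-5 16 19
12 13 13
13 3 4
13 6 1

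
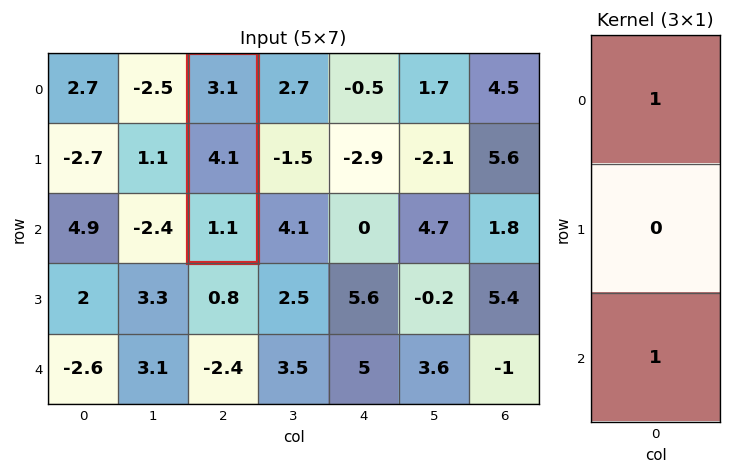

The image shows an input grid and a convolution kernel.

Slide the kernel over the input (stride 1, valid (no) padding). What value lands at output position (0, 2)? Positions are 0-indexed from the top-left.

4.2

The receptive field on the input at this output position is [3.1 / 4.1 / 1.1]. Elementwise product with the kernel and sum: 3.1·1 + 1.1·1.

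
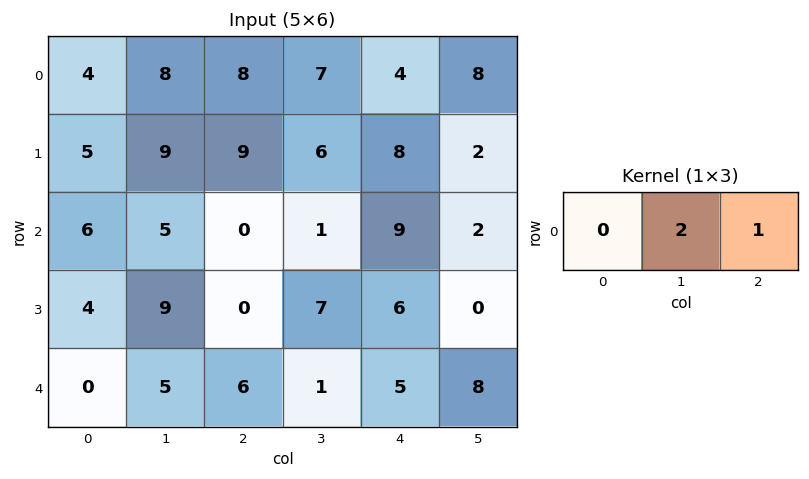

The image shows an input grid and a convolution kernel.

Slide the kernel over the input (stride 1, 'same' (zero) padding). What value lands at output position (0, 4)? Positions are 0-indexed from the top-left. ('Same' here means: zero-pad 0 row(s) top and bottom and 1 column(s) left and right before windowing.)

16

The receptive field on the zero-padded input at this output position is [7 4 8]. Elementwise product with the kernel and sum: 4·2 + 8·1.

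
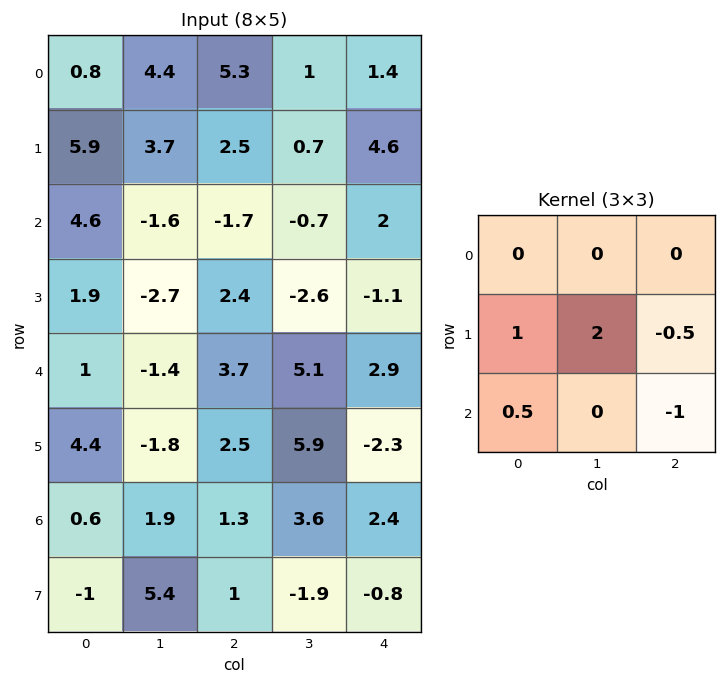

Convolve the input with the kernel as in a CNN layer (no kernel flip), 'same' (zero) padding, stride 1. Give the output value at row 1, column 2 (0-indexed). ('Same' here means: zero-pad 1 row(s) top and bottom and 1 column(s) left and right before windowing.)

8.25

The receptive field on the zero-padded input at this output position is [4.4 5.3 1 / 3.7 2.5 0.7 / -1.6 -1.7 -0.7]. Elementwise product with the kernel and sum: 3.7·1 + 2.5·2 + 0.7·-0.5 + -1.6·0.5 + -0.7·-1.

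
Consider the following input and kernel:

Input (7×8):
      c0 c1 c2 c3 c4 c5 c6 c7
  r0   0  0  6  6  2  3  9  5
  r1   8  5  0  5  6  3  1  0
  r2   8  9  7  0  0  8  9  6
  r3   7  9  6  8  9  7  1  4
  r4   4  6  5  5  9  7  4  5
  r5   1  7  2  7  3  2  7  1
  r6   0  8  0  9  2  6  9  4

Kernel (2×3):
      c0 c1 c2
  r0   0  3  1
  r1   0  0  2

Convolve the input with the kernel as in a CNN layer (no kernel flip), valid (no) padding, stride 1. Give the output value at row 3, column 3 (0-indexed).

48

The receptive field on the input at this output position is [8 9 7 / 5 9 7]. Elementwise product with the kernel and sum: 9·3 + 7·1 + 7·2.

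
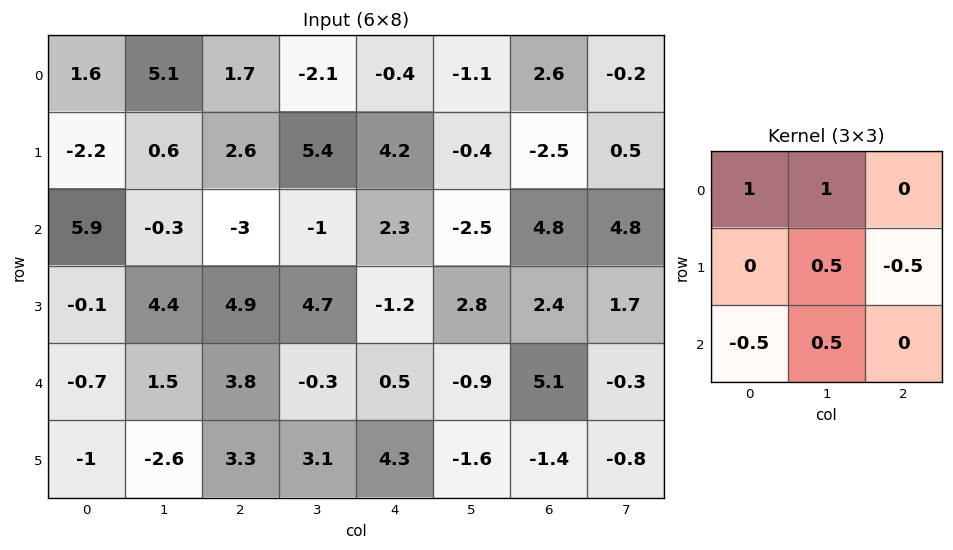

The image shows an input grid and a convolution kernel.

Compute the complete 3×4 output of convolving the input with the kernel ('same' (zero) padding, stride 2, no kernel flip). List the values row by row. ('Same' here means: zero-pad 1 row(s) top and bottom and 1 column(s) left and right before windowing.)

-2.85 2.9 -0.25 0.35
0.85 2.45 9.05 -3.1
-1.7 14.3 4.8 8

Output[0,0]: The receptive field on the zero-padded input at this output position is [0 0 0 / 0 1.6 5.1 / 0 -2.2 0.6]. Elementwise product with the kernel and sum: 0·1 + 0·1 + 1.6·0.5 + 5.1·-0.5 + 0·-0.5 + -2.2·0.5.
Output[0,1]: The receptive field on the zero-padded input at this output position is [0 0 0 / 5.1 1.7 -2.1 / 0.6 2.6 5.4]. Elementwise product with the kernel and sum: 0·1 + 0·1 + 1.7·0.5 + -2.1·-0.5 + 0.6·-0.5 + 2.6·0.5.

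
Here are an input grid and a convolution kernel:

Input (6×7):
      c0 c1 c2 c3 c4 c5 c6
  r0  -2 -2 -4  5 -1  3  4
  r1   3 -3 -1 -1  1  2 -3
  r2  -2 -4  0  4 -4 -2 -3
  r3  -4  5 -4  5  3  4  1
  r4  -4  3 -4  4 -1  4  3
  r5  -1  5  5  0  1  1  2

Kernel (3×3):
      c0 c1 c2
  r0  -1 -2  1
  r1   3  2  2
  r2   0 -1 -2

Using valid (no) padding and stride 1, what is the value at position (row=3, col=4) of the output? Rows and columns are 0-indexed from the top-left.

-4

The receptive field on the input at this output position is [3 4 1 / -1 4 3 / 1 1 2]. Elementwise product with the kernel and sum: 3·-1 + 4·-2 + 1·1 + -1·3 + 4·2 + 3·2 + 1·-1 + 2·-2.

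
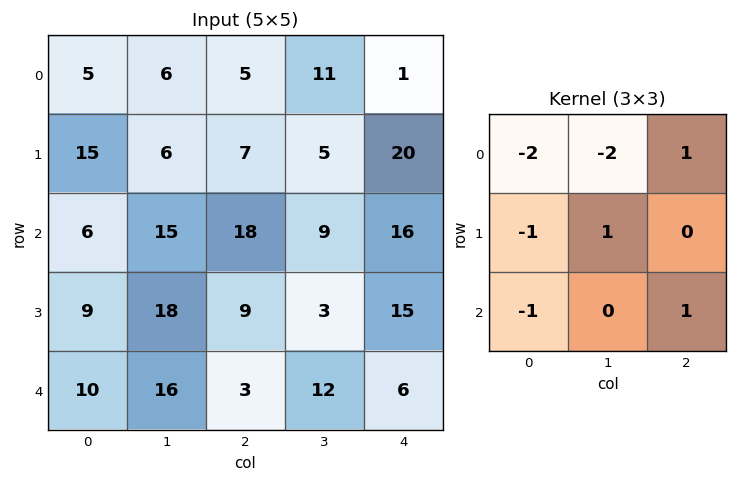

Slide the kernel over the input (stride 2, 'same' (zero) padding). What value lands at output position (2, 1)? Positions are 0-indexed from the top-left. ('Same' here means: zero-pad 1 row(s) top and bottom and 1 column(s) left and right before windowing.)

-64

The receptive field on the zero-padded input at this output position is [18 9 3 / 16 3 12 / 0 0 0]. Elementwise product with the kernel and sum: 18·-2 + 9·-2 + 3·1 + 16·-1 + 3·1 + 0·-1 + 0·1.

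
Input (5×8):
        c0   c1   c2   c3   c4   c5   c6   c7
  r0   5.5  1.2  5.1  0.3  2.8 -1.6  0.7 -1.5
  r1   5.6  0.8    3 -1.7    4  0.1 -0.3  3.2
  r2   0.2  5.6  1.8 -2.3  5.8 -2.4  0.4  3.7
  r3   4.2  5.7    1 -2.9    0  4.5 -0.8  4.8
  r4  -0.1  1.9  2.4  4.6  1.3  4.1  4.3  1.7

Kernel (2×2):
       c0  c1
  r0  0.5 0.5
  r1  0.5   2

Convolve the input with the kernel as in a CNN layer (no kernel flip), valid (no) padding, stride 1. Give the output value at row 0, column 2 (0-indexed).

0.8

The receptive field on the input at this output position is [5.1 0.3 / 3 -1.7]. Elementwise product with the kernel and sum: 5.1·0.5 + 0.3·0.5 + 3·0.5 + -1.7·2.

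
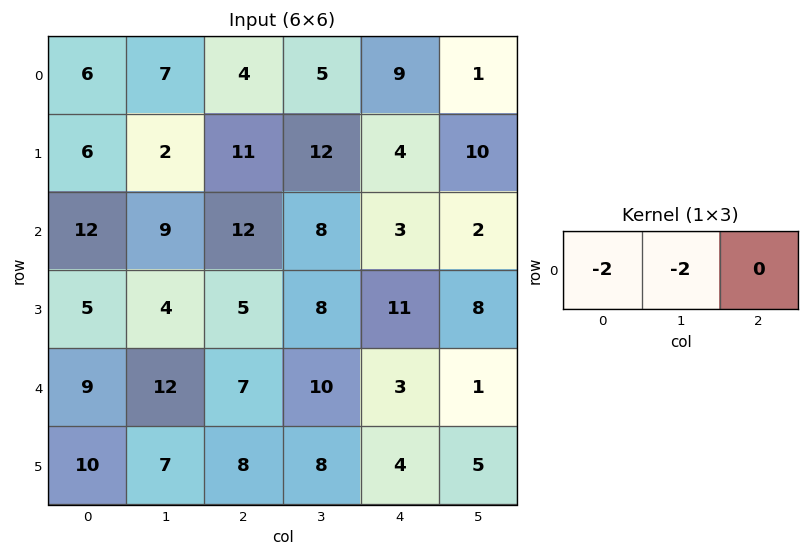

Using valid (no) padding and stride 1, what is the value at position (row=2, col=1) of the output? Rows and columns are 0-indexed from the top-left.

-42

The receptive field on the input at this output position is [9 12 8]. Elementwise product with the kernel and sum: 9·-2 + 12·-2.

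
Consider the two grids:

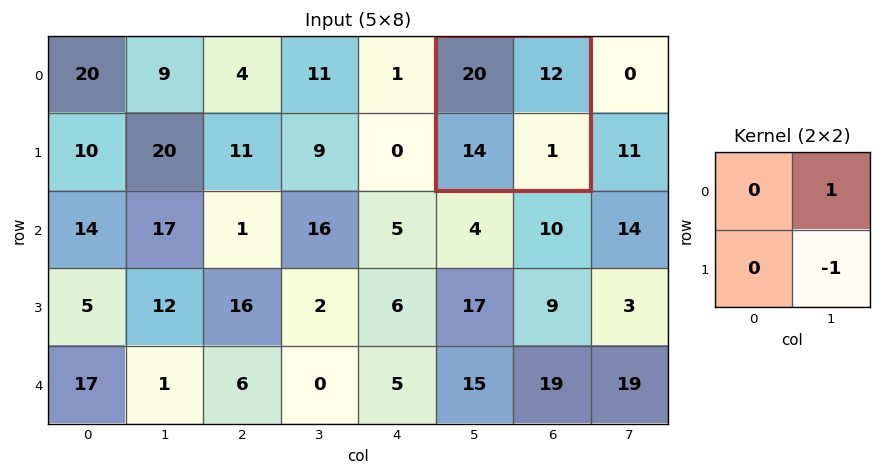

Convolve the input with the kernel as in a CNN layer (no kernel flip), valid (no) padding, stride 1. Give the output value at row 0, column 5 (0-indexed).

The receptive field on the input at this output position is [20 12 / 14 1]. Elementwise product with the kernel and sum: 12·1 + 1·-1.

11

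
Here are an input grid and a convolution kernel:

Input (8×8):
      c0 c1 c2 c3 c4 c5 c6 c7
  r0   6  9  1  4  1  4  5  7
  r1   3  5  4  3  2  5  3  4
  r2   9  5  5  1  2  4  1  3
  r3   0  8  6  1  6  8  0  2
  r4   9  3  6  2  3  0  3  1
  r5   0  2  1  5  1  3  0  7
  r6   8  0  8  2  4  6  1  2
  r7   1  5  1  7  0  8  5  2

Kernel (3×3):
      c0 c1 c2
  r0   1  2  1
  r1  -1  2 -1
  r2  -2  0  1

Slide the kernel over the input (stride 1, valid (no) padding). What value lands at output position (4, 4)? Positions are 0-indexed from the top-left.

4

The receptive field on the input at this output position is [3 0 3 / 1 3 0 / 4 6 1]. Elementwise product with the kernel and sum: 3·1 + 0·2 + 3·1 + 1·-1 + 3·2 + 0·-1 + 4·-2 + 1·1.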